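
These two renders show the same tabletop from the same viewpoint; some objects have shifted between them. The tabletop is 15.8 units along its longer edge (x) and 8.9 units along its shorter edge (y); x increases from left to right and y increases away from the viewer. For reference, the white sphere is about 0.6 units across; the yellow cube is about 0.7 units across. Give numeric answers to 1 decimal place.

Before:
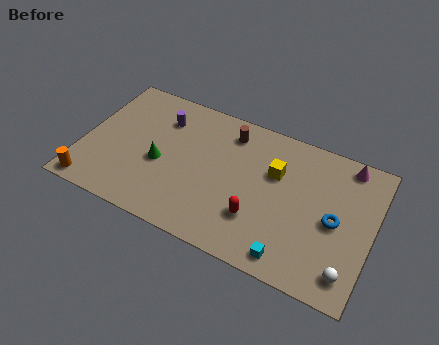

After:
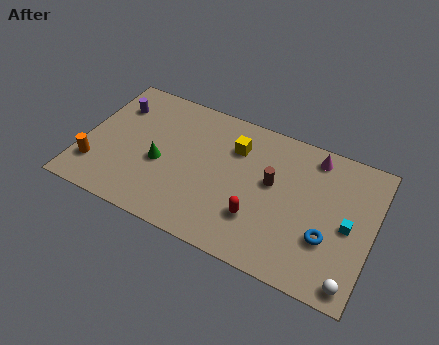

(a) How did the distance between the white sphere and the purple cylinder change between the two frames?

+2.7

The distance was about 12.0 in the first image and 14.7 in the second, so they moved 2.7 units further apart.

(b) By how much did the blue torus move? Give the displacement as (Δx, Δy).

(-0.3, -1.2)

The blue torus was at about (13.8, 4.2) and moved to about (13.5, 3.0).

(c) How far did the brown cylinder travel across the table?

3.4

From (7.7, 7.3) to (10.3, 5.1), the brown cylinder covered √(2.6² + 2.2²) ≈ 3.4 units.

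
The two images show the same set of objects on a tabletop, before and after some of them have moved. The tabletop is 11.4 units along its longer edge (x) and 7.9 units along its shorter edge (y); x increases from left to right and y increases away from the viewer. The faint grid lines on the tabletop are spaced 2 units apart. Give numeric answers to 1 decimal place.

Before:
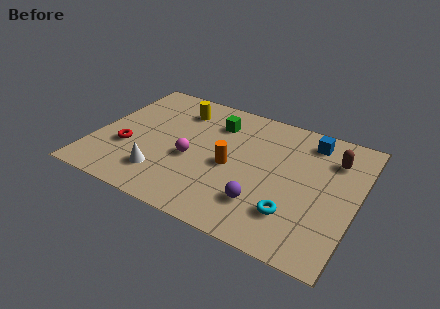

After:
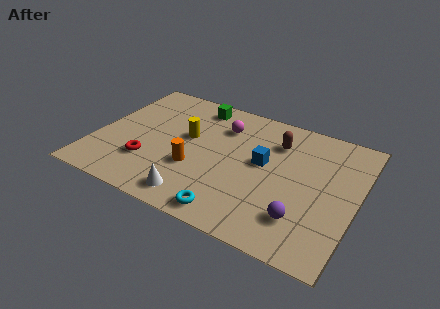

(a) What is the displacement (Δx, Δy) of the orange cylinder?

(-1.5, -0.8)

The orange cylinder was at about (6.0, 3.6) and moved to about (4.5, 2.8).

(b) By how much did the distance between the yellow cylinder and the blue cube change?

-2.4

Before: roughly 5.8 units apart; after: 3.4. That's 2.4 units closer together.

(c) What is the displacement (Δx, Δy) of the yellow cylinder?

(0.6, -1.6)

The yellow cylinder started near (3.3, 6.2) and ended near (3.9, 4.6).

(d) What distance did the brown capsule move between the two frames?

2.5

From (10.2, 5.9) to (7.7, 5.9), the brown capsule covered √(2.5² + 0.0²) ≈ 2.5 units.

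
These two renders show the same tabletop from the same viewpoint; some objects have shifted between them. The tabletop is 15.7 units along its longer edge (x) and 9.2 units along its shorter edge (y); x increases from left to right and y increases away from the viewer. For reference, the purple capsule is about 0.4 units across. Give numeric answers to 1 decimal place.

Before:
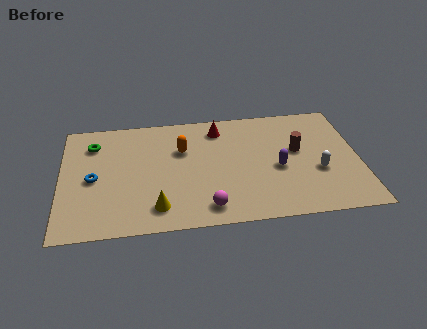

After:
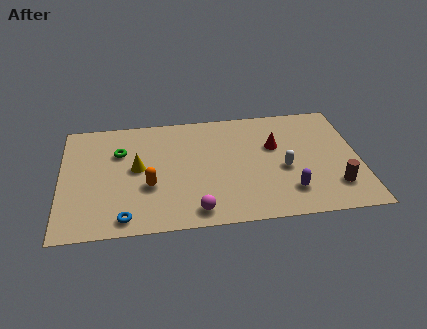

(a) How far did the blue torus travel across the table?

3.6

The blue torus moved from about (1.7, 4.3) to (3.3, 1.1), a distance of √(1.6² + 3.2²) ≈ 3.6.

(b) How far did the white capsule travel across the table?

1.8

The white capsule was near (13.5, 3.5) before and (11.7, 3.9) after, so it travelled √(1.8² + 0.4²) ≈ 1.8 units.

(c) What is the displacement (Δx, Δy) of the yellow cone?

(-1.0, 3.2)

The yellow cone was at about (5.0, 1.7) and moved to about (4.0, 4.9).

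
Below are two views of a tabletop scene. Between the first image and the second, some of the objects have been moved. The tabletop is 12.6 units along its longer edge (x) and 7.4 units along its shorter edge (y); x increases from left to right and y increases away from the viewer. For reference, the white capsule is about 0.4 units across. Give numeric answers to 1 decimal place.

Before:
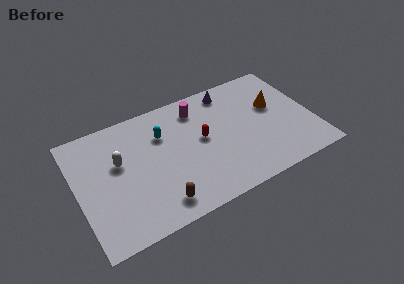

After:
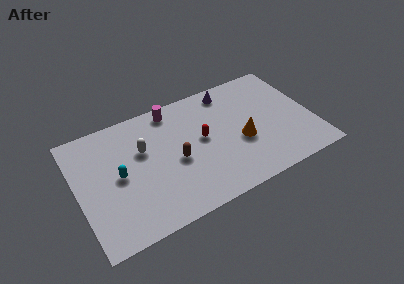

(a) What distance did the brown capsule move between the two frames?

2.4

From (4.0, 1.2) to (5.2, 3.3), the brown capsule covered √(1.2² + 2.1²) ≈ 2.4 units.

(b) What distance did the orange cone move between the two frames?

2.5

The orange cone moved from about (10.7, 4.5) to (8.7, 3.0), a distance of √(2.0² + 1.5²) ≈ 2.5.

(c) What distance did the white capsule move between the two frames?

1.3

The white capsule moved from about (2.3, 4.5) to (3.6, 4.7), a distance of √(1.3² + 0.2²) ≈ 1.3.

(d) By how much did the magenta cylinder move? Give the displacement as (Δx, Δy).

(-1.3, 0.5)

From the two frames, the magenta cylinder sits at roughly (6.7, 6.0) before and (5.4, 6.5) after.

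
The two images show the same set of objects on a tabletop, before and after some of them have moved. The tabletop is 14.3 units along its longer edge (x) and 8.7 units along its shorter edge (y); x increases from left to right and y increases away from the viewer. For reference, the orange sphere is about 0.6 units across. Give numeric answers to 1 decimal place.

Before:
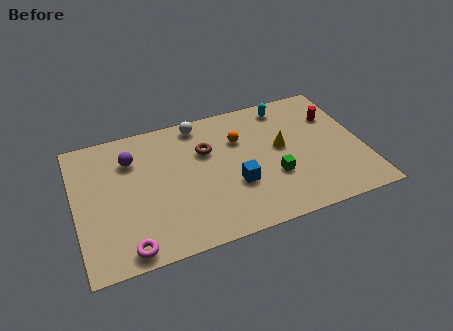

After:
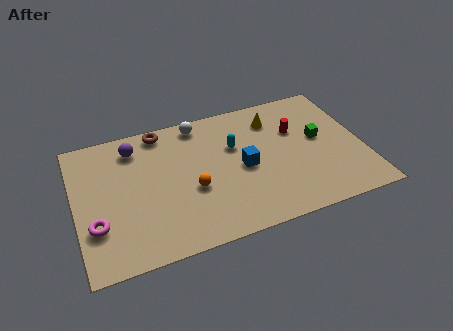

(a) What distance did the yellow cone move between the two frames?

2.0

From (10.3, 4.8) to (10.1, 6.8), the yellow cone covered √(0.2² + 2.0²) ≈ 2.0 units.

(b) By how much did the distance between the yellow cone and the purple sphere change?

-0.6

The distance was about 7.6 in the first image and 7.0 in the second, so they moved 0.6 units closer together.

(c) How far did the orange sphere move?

3.6

The orange sphere moved from about (8.3, 6.0) to (5.7, 3.5), a distance of √(2.6² + 2.5²) ≈ 3.6.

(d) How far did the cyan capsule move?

3.4

The cyan capsule moved from about (10.8, 7.5) to (8.0, 5.6), a distance of √(2.8² + 1.9²) ≈ 3.4.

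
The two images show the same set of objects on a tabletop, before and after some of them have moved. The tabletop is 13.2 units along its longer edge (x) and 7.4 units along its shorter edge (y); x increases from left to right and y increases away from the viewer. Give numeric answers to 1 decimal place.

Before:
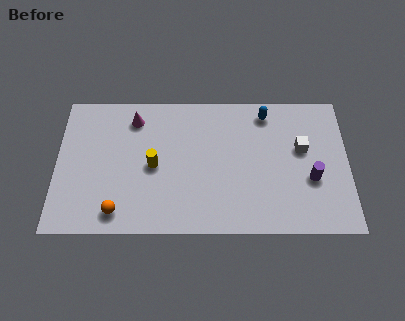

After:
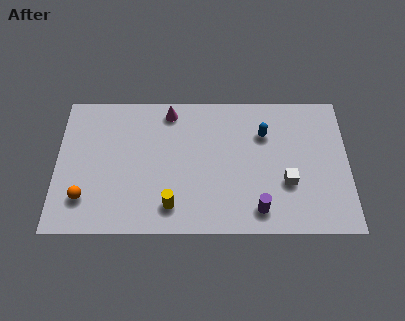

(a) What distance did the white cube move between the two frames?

1.9

The white cube moved from about (11.1, 4.4) to (10.4, 2.6), a distance of √(0.7² + 1.8²) ≈ 1.9.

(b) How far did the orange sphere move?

1.7

The orange sphere was near (2.8, 1.1) before and (1.3, 1.8) after, so it travelled √(1.5² + 0.7²) ≈ 1.7 units.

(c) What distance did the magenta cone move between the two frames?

1.6

From (3.5, 6.0) to (5.1, 6.4), the magenta cone covered √(1.6² + 0.4²) ≈ 1.6 units.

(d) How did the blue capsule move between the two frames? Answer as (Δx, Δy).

(-0.1, -1.1)

The blue capsule was at about (9.5, 6.3) and moved to about (9.4, 5.2).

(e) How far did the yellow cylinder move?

2.2

From (4.4, 3.5) to (5.2, 1.4), the yellow cylinder covered √(0.8² + 2.1²) ≈ 2.2 units.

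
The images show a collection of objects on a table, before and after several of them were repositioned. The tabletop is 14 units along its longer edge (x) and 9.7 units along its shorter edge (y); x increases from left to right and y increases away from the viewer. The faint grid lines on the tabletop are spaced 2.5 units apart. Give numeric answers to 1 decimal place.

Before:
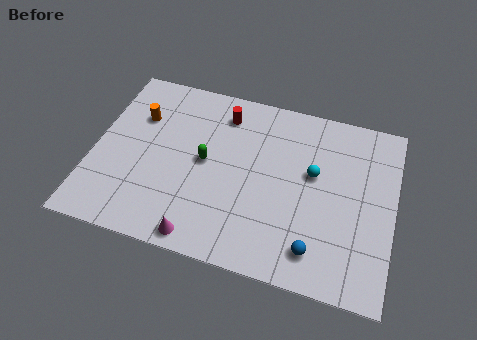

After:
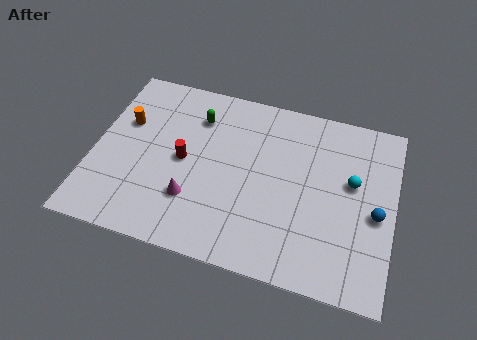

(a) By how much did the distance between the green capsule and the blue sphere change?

+2.8

The distance was about 6.3 in the first image and 9.1 in the second, so they moved 2.8 units further apart.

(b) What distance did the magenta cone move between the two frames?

2.0

The magenta cone was near (5.4, 0.9) before and (4.8, 2.8) after, so it travelled √(0.6² + 1.9²) ≈ 2.0 units.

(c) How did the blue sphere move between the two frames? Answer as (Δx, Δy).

(2.6, 2.6)

The blue sphere started near (10.6, 1.7) and ended near (13.2, 4.3).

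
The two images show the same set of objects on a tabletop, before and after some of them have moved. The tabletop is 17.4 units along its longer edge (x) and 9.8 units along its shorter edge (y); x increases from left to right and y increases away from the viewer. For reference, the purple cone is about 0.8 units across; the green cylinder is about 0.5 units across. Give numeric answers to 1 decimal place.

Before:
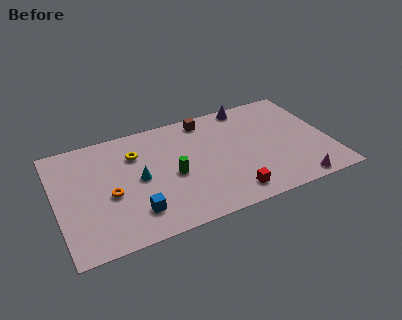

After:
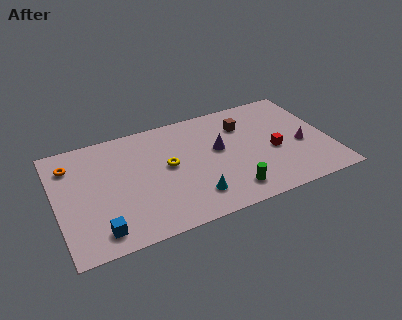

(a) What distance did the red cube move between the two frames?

4.1

The red cube was near (10.7, 1.5) before and (13.8, 4.2) after, so it travelled √(3.1² + 2.7²) ≈ 4.1 units.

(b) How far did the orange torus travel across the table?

4.0

The orange torus moved from about (3.3, 4.2) to (1.1, 7.6), a distance of √(2.2² + 3.4²) ≈ 4.0.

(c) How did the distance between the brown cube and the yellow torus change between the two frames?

+0.5

Before: roughly 4.9 units apart; after: 5.4. That's 0.5 units further apart.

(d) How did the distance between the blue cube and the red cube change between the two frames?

+5.7

The distance was about 6.0 in the first image and 11.7 in the second, so they moved 5.7 units further apart.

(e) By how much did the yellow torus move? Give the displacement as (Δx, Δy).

(1.9, -1.8)

The yellow torus started near (5.2, 7.1) and ended near (7.1, 5.3).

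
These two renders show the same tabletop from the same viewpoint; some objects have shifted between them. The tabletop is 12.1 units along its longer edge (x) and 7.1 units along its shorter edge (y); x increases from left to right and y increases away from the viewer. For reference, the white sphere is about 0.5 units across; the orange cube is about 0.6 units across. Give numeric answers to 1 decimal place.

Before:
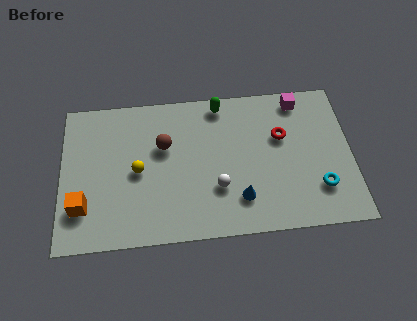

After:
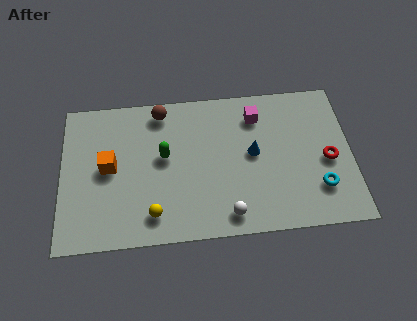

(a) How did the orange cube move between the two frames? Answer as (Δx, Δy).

(1.1, 1.8)

The orange cube started near (0.9, 1.9) and ended near (2.0, 3.7).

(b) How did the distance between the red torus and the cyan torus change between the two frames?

-1.6

The distance was about 3.0 in the first image and 1.4 in the second, so they moved 1.6 units closer together.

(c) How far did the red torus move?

2.3

From (9.2, 4.5) to (11.1, 3.2), the red torus covered √(1.9² + 1.3²) ≈ 2.3 units.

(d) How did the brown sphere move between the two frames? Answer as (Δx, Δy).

(-0.1, 1.7)

The brown sphere started near (4.3, 4.5) and ended near (4.2, 6.2).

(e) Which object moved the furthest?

the green capsule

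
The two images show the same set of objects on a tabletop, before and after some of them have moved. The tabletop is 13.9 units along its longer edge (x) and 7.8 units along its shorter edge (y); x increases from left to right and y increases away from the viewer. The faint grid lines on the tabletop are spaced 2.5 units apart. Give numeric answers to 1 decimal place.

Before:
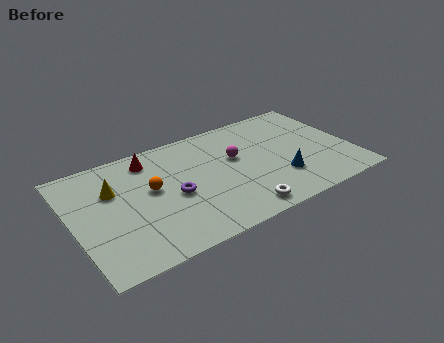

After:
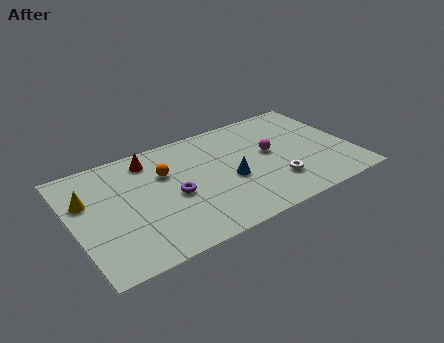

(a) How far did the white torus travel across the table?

2.3

The white torus was near (7.8, 1.0) before and (9.8, 2.1) after, so it travelled √(2.0² + 1.1²) ≈ 2.3 units.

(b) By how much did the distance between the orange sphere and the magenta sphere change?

+1.0

The distance was about 4.3 in the first image and 5.3 in the second, so they moved 1.0 units further apart.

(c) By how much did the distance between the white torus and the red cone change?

+0.6

They were about 6.6 units apart before and 7.2 after — 0.6 units further apart.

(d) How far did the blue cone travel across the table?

2.6

From (10.1, 2.3) to (7.7, 3.3), the blue cone covered √(2.4² + 1.0²) ≈ 2.6 units.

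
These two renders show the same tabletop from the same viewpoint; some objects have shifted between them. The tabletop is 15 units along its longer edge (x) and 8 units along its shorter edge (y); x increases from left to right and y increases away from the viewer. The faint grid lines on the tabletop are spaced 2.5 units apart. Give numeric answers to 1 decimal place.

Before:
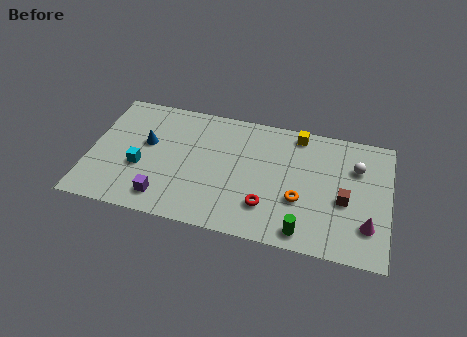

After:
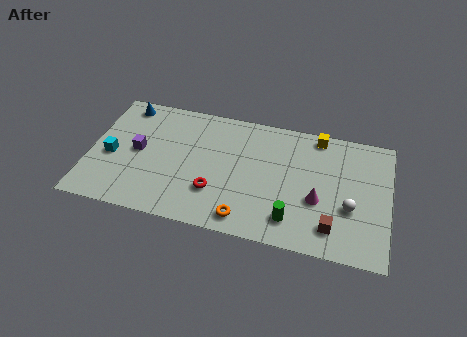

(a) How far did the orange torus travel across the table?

3.2

The orange torus was near (10.6, 2.9) before and (8.0, 1.1) after, so it travelled √(2.6² + 1.8²) ≈ 3.2 units.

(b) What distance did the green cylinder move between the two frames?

0.8

From (10.9, 1.0) to (10.3, 1.6), the green cylinder covered √(0.6² + 0.6²) ≈ 0.8 units.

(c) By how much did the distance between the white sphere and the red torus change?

+1.2

They were about 5.5 units apart before and 6.7 after — 1.2 units further apart.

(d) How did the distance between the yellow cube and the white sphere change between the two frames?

+1.2

Before: roughly 3.4 units apart; after: 4.6. That's 1.2 units further apart.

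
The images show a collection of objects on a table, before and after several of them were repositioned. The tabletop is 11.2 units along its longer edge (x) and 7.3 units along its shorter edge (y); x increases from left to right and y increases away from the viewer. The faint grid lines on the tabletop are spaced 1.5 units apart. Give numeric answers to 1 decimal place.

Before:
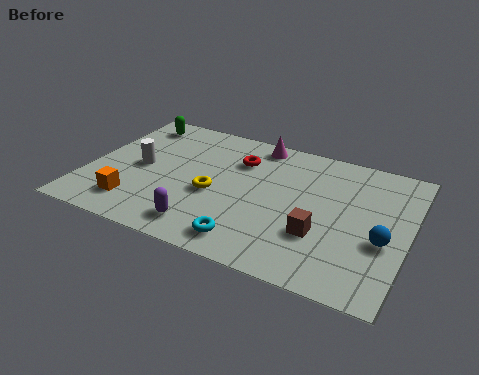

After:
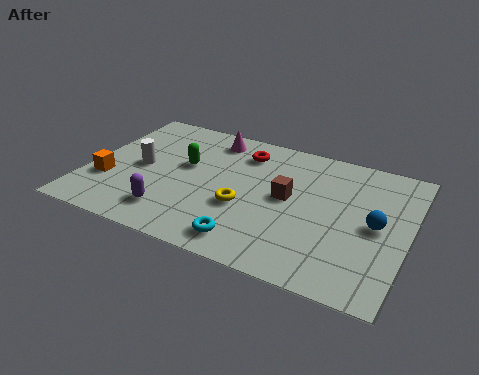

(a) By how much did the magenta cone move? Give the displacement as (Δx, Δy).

(-1.6, -0.3)

The magenta cone was at about (5.6, 6.5) and moved to about (4.0, 6.2).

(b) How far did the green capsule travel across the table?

2.8

From (1.2, 6.2) to (3.3, 4.3), the green capsule covered √(2.1² + 1.9²) ≈ 2.8 units.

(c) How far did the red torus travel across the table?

0.5

The red torus was near (5.1, 5.3) before and (5.2, 5.8) after, so it travelled √(0.1² + 0.5²) ≈ 0.5 units.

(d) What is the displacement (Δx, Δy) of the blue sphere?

(-0.3, 0.7)

The blue sphere started near (10.4, 2.9) and ended near (10.1, 3.6).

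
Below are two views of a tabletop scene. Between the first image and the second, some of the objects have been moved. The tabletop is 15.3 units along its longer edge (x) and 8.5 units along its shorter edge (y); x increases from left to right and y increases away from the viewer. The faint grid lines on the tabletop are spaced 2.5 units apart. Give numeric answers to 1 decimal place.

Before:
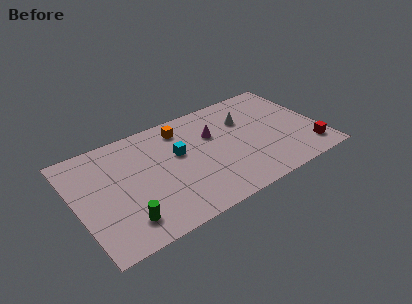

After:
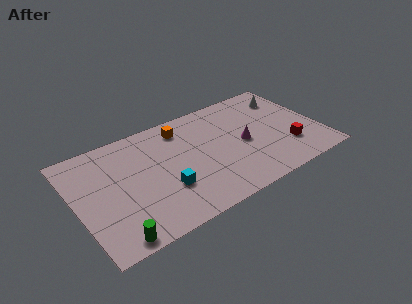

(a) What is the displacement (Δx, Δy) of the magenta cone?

(1.7, -1.6)

The magenta cone was at about (8.8, 5.6) and moved to about (10.5, 4.0).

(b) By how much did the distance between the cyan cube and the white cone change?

+4.8

The distance was about 4.5 in the first image and 9.3 in the second, so they moved 4.8 units further apart.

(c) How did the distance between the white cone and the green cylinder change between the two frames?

+4.0

They were about 9.3 units apart before and 13.3 after — 4.0 units further apart.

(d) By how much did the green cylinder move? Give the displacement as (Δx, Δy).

(-0.8, -0.9)

The green cylinder was at about (2.6, 1.7) and moved to about (1.8, 0.8).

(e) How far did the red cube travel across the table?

1.4

The red cube moved from about (14.3, 1.6) to (13.1, 2.4), a distance of √(1.2² + 0.8²) ≈ 1.4.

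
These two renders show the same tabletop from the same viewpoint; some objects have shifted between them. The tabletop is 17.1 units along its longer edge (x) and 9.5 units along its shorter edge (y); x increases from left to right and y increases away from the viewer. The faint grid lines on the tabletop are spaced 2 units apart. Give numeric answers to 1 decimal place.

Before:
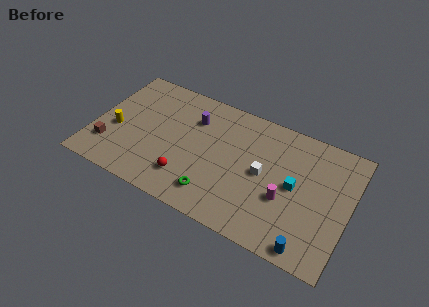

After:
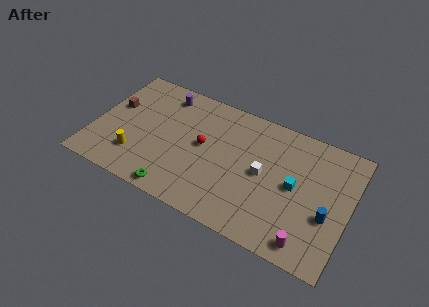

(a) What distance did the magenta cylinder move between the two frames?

3.0

The magenta cylinder moved from about (13.0, 3.6) to (14.8, 1.2), a distance of √(1.8² + 2.4²) ≈ 3.0.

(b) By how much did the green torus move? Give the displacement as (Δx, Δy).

(-2.4, -0.9)

The green torus started near (8.5, 1.8) and ended near (6.1, 0.9).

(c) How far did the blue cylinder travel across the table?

2.8

The blue cylinder was near (14.9, 0.9) before and (15.8, 3.6) after, so it travelled √(0.9² + 2.7²) ≈ 2.8 units.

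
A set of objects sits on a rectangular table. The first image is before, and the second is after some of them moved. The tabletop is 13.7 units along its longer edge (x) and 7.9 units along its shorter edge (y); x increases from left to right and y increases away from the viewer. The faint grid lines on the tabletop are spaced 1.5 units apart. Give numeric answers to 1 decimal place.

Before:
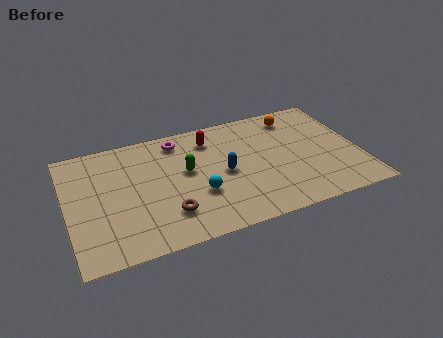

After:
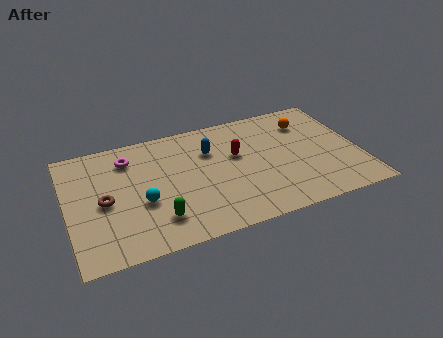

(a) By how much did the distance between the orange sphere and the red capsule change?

-0.4

The distance was about 4.1 in the first image and 3.7 in the second, so they moved 0.4 units closer together.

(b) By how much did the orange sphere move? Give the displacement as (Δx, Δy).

(0.5, -0.6)

The orange sphere started near (11.0, 6.6) and ended near (11.5, 6.0).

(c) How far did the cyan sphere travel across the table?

2.6

The cyan sphere moved from about (6.0, 2.8) to (3.4, 3.1), a distance of √(2.6² + 0.3²) ≈ 2.6.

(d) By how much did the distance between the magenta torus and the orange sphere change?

+2.9

They were about 5.6 units apart before and 8.5 after — 2.9 units further apart.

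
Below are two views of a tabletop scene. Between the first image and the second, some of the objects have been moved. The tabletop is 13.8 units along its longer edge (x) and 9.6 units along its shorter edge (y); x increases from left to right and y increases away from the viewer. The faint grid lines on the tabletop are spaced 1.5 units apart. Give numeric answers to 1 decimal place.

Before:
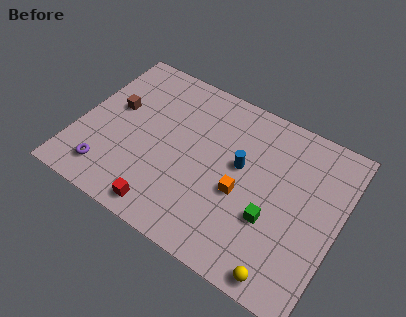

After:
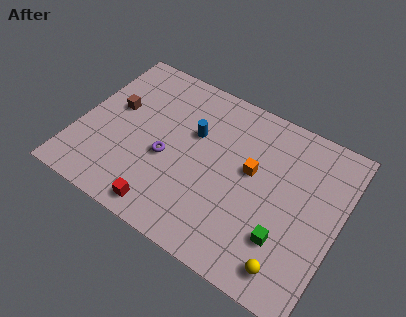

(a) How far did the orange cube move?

1.5

The orange cube moved from about (8.8, 4.0) to (9.1, 5.5), a distance of √(0.3² + 1.5²) ≈ 1.5.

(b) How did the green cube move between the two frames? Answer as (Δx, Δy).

(0.8, -0.7)

From the two frames, the green cube sits at roughly (10.5, 3.4) before and (11.3, 2.7) after.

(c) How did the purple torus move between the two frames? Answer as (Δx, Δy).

(2.8, 2.3)

The purple torus started near (2.0, 1.7) and ended near (4.8, 4.0).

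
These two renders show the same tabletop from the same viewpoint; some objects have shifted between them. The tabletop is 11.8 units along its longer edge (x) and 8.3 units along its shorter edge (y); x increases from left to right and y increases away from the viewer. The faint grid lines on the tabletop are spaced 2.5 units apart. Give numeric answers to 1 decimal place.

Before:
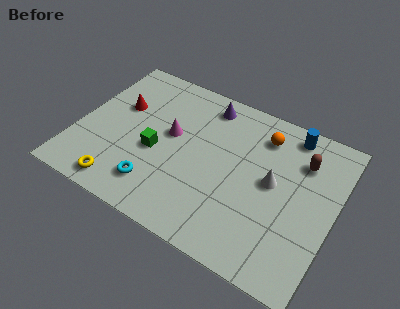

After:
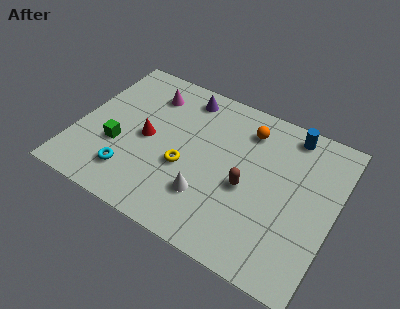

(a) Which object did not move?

the blue cylinder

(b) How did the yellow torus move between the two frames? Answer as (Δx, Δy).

(2.6, 2.3)

The yellow torus was at about (2.5, 1.0) and moved to about (5.1, 3.3).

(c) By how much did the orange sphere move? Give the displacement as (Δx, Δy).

(-0.7, 0.0)

From the two frames, the orange sphere sits at roughly (8.2, 6.6) before and (7.5, 6.6) after.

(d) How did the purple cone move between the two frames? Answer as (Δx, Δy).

(-1.0, 0.0)

The purple cone started near (5.5, 7.1) and ended near (4.5, 7.1).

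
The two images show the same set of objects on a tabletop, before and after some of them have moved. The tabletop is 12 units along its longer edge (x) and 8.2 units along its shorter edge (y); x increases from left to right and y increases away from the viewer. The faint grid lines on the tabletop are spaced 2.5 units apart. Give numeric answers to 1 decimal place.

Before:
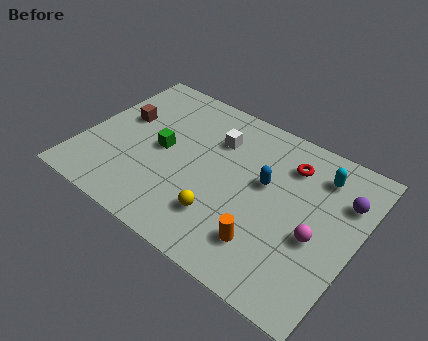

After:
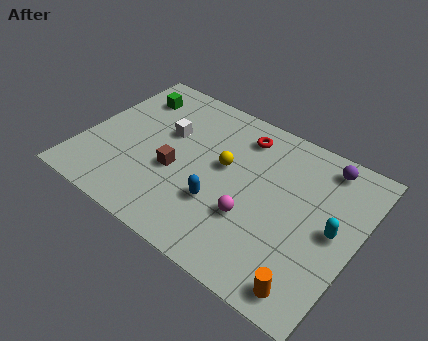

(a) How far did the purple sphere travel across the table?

1.7

From (11.2, 5.8) to (10.1, 7.1), the purple sphere covered √(1.1² + 1.3²) ≈ 1.7 units.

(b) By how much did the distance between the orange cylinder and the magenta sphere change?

+1.0

They were about 2.4 units apart before and 3.4 after — 1.0 units further apart.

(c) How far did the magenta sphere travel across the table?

2.8

From (10.4, 3.4) to (7.7, 2.8), the magenta sphere covered √(2.7² + 0.6²) ≈ 2.8 units.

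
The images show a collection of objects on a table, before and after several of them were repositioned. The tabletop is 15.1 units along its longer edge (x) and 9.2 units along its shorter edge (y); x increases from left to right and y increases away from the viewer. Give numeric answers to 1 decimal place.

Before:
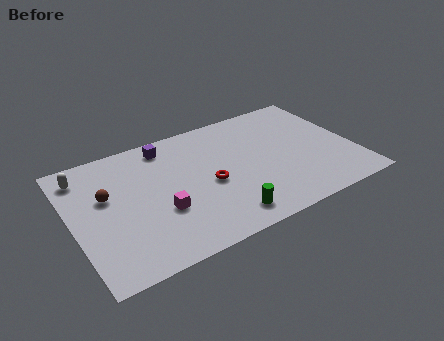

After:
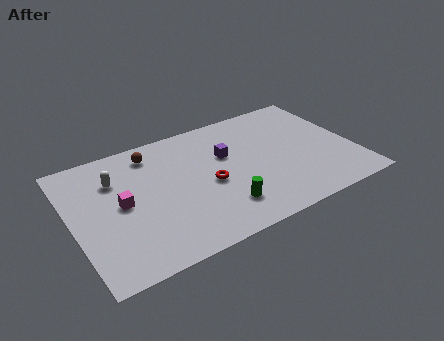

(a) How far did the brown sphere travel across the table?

3.4

The brown sphere was near (1.9, 5.6) before and (4.6, 7.7) after, so it travelled √(2.7² + 2.1²) ≈ 3.4 units.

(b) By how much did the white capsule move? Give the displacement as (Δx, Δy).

(1.6, -1.0)

The white capsule started near (0.9, 7.6) and ended near (2.5, 6.6).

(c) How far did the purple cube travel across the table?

3.7

The purple cube was near (5.4, 7.9) before and (8.4, 5.8) after, so it travelled √(3.0² + 2.1²) ≈ 3.7 units.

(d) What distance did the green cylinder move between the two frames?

0.7

The green cylinder was near (7.6, 1.4) before and (7.6, 2.1) after, so it travelled √(0.0² + 0.7²) ≈ 0.7 units.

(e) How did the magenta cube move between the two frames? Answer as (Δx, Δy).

(-1.9, 1.4)

From the two frames, the magenta cube sits at roughly (4.5, 3.3) before and (2.6, 4.7) after.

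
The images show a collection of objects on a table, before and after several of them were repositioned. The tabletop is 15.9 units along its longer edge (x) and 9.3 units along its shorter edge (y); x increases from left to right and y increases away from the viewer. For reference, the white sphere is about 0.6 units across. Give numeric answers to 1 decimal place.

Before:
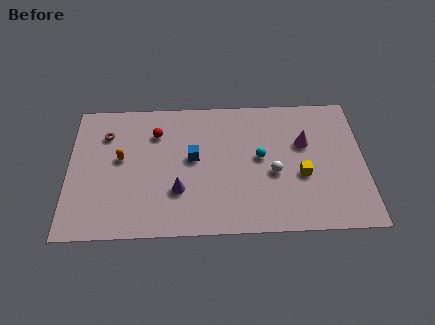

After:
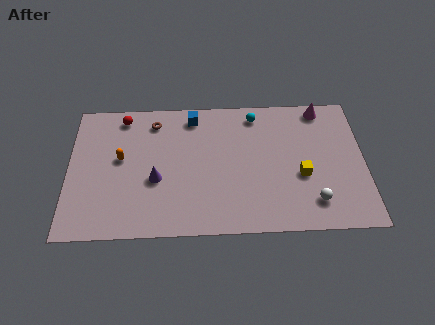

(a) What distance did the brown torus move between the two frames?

2.7

From (2.0, 6.9) to (4.6, 7.7), the brown torus covered √(2.6² + 0.8²) ≈ 2.7 units.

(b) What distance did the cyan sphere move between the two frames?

3.0

From (10.3, 5.0) to (10.1, 8.0), the cyan sphere covered √(0.2² + 3.0²) ≈ 3.0 units.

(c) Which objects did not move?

the yellow cube and the orange capsule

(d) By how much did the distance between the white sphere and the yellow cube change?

+0.4

Before: roughly 1.5 units apart; after: 1.9. That's 0.4 units further apart.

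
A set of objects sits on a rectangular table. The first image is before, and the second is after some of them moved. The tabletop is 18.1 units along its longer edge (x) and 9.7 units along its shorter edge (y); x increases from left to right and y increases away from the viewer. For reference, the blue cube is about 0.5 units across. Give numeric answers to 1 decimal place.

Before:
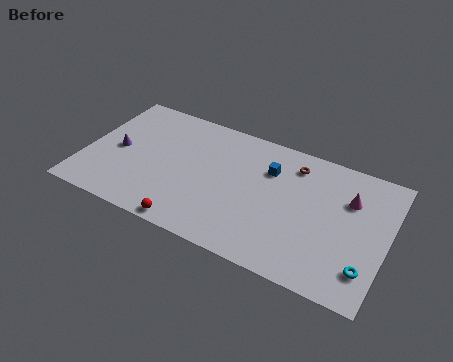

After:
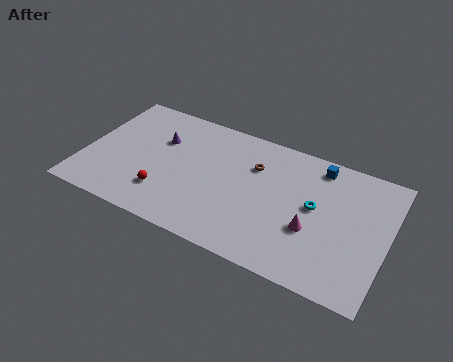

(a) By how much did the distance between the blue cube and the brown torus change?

+2.3

Before: roughly 1.7 units apart; after: 4.0. That's 2.3 units further apart.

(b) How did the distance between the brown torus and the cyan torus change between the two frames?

-3.4

They were about 7.5 units apart before and 4.1 after — 3.4 units closer together.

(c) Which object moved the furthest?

the cyan torus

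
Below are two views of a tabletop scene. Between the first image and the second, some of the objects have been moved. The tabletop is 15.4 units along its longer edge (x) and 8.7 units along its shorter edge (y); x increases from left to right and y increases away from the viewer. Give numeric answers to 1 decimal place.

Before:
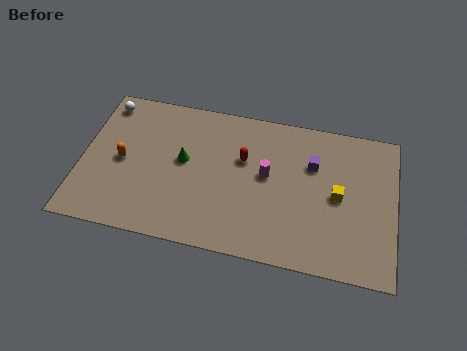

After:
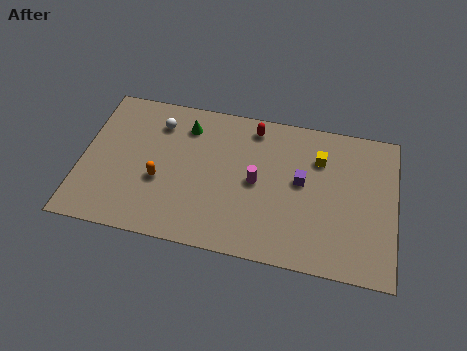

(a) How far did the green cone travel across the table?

2.1

The green cone was near (5.0, 4.8) before and (5.0, 6.9) after, so it travelled √(0.0² + 2.1²) ≈ 2.1 units.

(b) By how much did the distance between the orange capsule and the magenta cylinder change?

-2.3

They were about 7.1 units apart before and 4.8 after — 2.3 units closer together.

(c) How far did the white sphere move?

2.8

The white sphere was near (0.9, 7.5) before and (3.6, 6.8) after, so it travelled √(2.7² + 0.7²) ≈ 2.8 units.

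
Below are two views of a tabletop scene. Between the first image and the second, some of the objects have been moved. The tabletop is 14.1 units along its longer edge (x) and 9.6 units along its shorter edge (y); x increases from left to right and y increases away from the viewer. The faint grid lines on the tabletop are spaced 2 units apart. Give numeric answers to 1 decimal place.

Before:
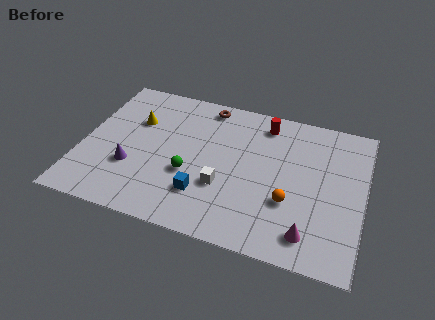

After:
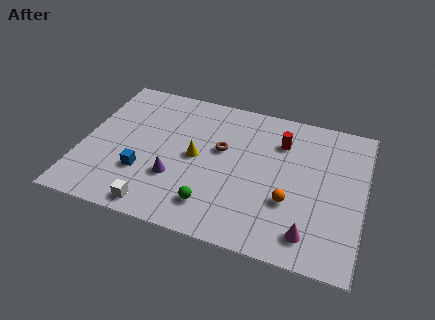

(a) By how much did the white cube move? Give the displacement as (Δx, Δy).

(-3.1, -2.3)

From the two frames, the white cube sits at roughly (7.2, 3.3) before and (4.1, 1.0) after.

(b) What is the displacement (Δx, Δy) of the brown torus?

(1.0, -2.8)

The brown torus started near (5.9, 8.5) and ended near (6.9, 5.7).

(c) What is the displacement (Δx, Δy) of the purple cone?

(2.2, -0.1)

From the two frames, the purple cone sits at roughly (2.6, 3.2) before and (4.8, 3.1) after.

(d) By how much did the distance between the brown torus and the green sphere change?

-1.1

They were about 4.9 units apart before and 3.8 after — 1.1 units closer together.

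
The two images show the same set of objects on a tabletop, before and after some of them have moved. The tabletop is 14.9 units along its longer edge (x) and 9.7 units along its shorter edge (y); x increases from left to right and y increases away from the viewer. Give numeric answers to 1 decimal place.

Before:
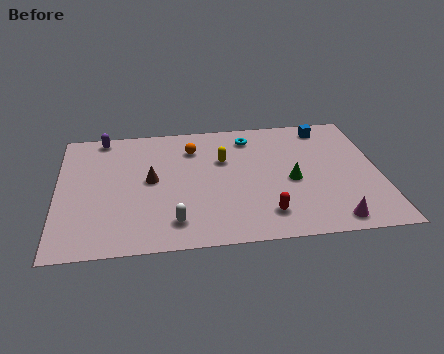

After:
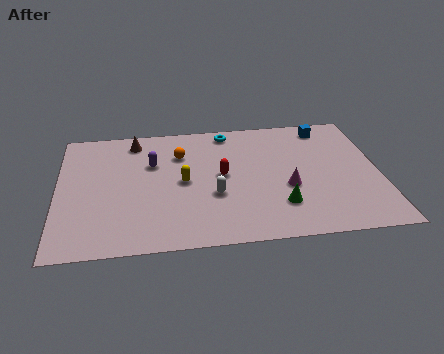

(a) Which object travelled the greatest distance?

the red capsule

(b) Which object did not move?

the blue cube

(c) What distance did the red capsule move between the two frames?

3.7

The red capsule was near (9.5, 1.9) before and (7.6, 5.1) after, so it travelled √(1.9² + 3.2²) ≈ 3.7 units.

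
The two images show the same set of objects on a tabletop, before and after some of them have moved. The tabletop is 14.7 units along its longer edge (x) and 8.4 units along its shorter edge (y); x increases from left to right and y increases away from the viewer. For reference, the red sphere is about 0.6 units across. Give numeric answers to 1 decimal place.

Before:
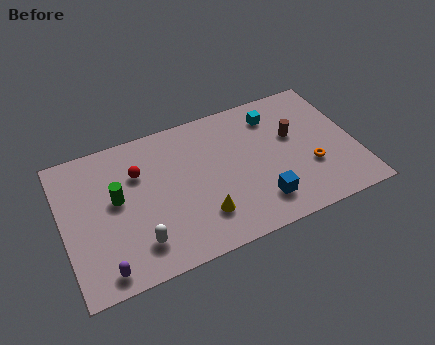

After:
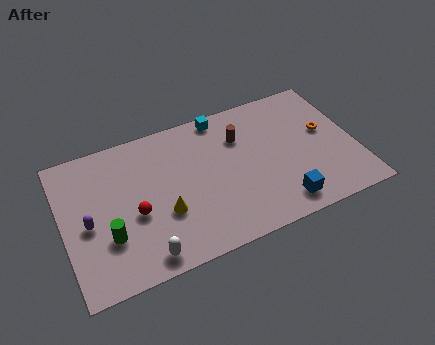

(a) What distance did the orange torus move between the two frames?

2.1

The orange torus was near (12.3, 2.9) before and (13.3, 4.8) after, so it travelled √(1.0² + 1.9²) ≈ 2.1 units.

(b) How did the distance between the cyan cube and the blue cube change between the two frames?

+1.6

The distance was about 5.1 in the first image and 6.7 in the second, so they moved 1.6 units further apart.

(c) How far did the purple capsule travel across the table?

2.8

From (1.7, 1.0) to (1.2, 3.8), the purple capsule covered √(0.5² + 2.8²) ≈ 2.8 units.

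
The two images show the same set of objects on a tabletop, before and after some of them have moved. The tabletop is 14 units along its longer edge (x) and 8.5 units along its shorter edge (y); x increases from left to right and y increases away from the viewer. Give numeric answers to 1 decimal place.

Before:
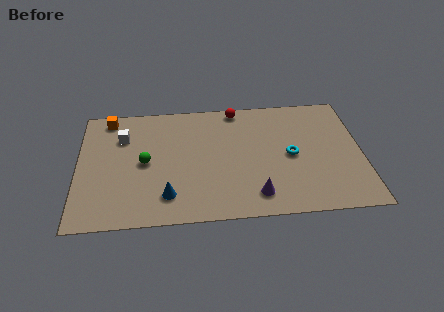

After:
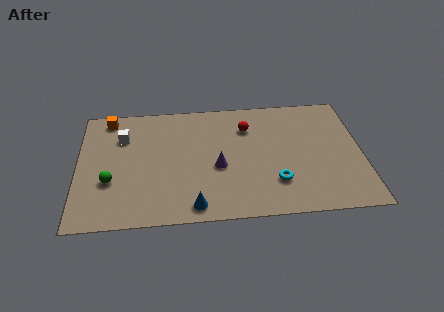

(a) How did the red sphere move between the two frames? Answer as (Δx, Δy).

(0.5, -1.4)

The red sphere started near (7.9, 7.7) and ended near (8.4, 6.3).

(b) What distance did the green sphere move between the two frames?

2.1

From (3.3, 4.2) to (1.6, 3.0), the green sphere covered √(1.7² + 1.2²) ≈ 2.1 units.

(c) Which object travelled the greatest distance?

the purple cone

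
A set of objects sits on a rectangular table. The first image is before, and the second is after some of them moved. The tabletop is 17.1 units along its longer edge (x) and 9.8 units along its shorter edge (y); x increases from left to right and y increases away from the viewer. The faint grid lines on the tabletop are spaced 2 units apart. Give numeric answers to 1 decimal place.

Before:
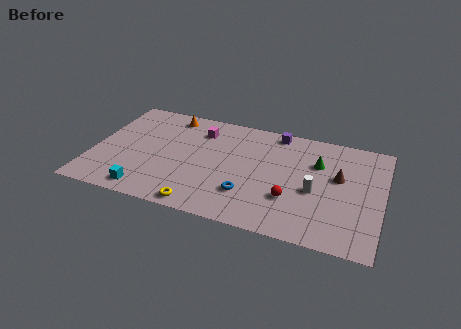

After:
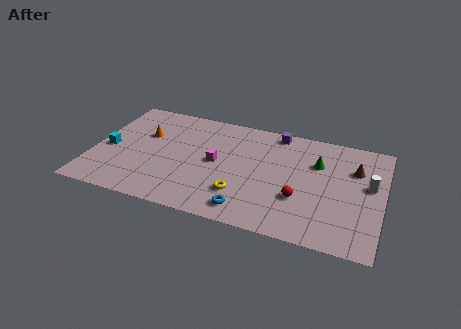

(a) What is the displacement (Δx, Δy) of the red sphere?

(0.5, 0.2)

The red sphere was at about (11.9, 3.1) and moved to about (12.4, 3.3).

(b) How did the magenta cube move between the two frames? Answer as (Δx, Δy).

(1.2, -2.6)

The magenta cube was at about (6.1, 7.6) and moved to about (7.3, 5.0).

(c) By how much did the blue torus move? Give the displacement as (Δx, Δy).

(0.1, -1.3)

From the two frames, the blue torus sits at roughly (9.4, 2.7) before and (9.5, 1.4) after.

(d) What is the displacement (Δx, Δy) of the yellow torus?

(2.2, 1.7)

From the two frames, the yellow torus sits at roughly (6.8, 0.9) before and (9.0, 2.6) after.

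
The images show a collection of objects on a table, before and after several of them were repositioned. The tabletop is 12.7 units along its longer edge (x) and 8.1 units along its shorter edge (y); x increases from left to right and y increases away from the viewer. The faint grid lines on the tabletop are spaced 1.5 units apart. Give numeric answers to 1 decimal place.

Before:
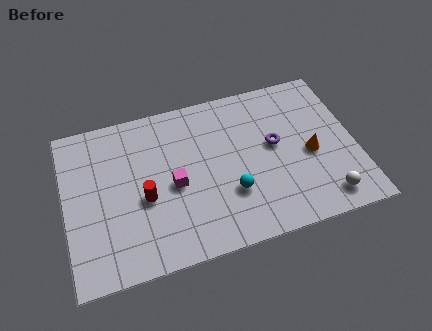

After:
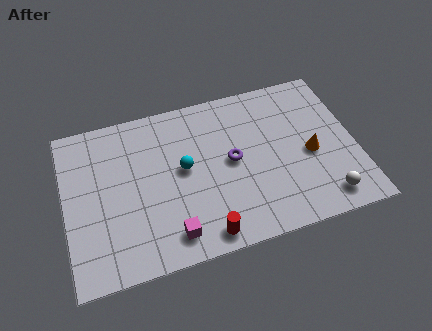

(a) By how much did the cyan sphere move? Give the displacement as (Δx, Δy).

(-1.9, 1.8)

From the two frames, the cyan sphere sits at roughly (7.1, 2.6) before and (5.2, 4.4) after.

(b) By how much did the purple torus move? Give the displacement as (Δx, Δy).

(-1.9, -0.3)

From the two frames, the purple torus sits at roughly (9.2, 4.5) before and (7.3, 4.2) after.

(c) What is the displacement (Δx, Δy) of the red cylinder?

(2.4, -2.5)

The red cylinder started near (3.4, 3.4) and ended near (5.8, 0.9).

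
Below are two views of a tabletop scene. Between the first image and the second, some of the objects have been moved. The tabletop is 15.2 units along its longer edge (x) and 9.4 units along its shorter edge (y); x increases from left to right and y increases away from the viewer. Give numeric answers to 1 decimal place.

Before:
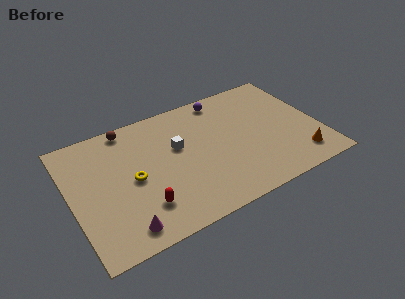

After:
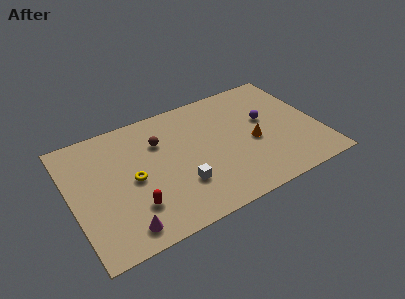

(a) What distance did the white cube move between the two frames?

2.9

The white cube was near (6.6, 5.7) before and (6.4, 2.8) after, so it travelled √(0.2² + 2.9²) ≈ 2.9 units.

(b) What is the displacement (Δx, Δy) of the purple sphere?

(2.3, -2.8)

From the two frames, the purple sphere sits at roughly (9.8, 8.3) before and (12.1, 5.5) after.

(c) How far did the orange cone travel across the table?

3.5

From (13.6, 1.7) to (11.1, 4.1), the orange cone covered √(2.5² + 2.4²) ≈ 3.5 units.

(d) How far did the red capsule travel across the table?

0.5

The red capsule moved from about (4.0, 2.3) to (3.5, 2.5), a distance of √(0.5² + 0.2²) ≈ 0.5.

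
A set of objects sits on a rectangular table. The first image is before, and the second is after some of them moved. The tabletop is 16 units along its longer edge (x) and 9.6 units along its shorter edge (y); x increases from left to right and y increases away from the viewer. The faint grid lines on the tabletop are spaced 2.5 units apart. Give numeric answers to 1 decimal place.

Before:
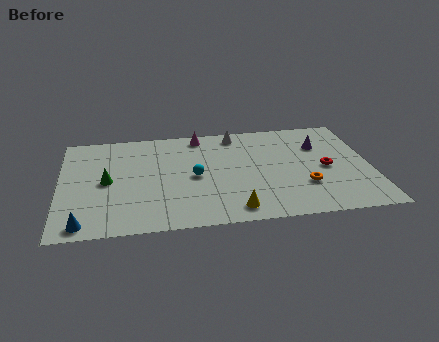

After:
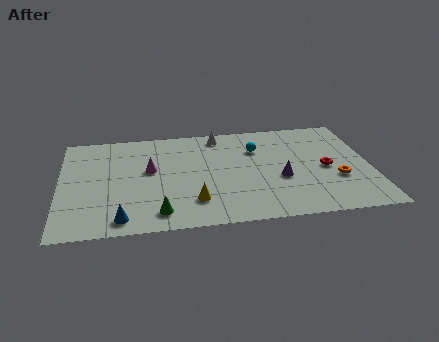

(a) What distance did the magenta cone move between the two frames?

4.0

The magenta cone was near (7.3, 8.5) before and (4.6, 5.5) after, so it travelled √(2.7² + 3.0²) ≈ 4.0 units.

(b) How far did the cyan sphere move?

4.0

The cyan sphere moved from about (6.9, 4.6) to (10.2, 6.8), a distance of √(3.3² + 2.2²) ≈ 4.0.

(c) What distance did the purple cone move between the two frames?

3.6

From (13.5, 6.7) to (11.3, 3.8), the purple cone covered √(2.2² + 2.9²) ≈ 3.6 units.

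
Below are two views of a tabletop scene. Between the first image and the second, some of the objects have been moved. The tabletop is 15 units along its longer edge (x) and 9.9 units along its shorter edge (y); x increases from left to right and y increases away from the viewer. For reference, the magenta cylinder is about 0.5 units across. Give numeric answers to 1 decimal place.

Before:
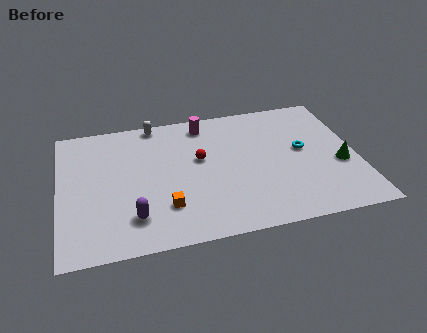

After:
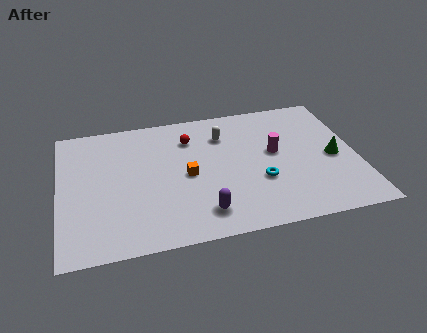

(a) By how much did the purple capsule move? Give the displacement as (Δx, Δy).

(3.4, -0.4)

The purple capsule was at about (3.6, 2.2) and moved to about (7.0, 1.8).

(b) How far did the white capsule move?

3.8

The white capsule moved from about (5.0, 9.1) to (8.4, 7.4), a distance of √(3.4² + 1.7²) ≈ 3.8.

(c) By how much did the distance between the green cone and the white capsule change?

-4.4

The distance was about 10.5 in the first image and 6.1 in the second, so they moved 4.4 units closer together.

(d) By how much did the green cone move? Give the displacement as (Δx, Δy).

(-0.3, 0.6)

The green cone was at about (14.1, 3.9) and moved to about (13.8, 4.5).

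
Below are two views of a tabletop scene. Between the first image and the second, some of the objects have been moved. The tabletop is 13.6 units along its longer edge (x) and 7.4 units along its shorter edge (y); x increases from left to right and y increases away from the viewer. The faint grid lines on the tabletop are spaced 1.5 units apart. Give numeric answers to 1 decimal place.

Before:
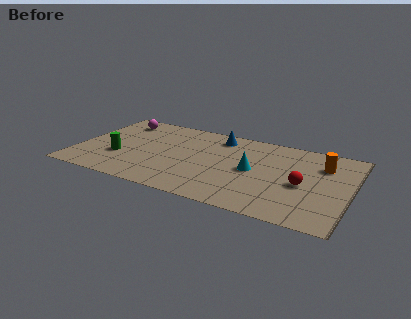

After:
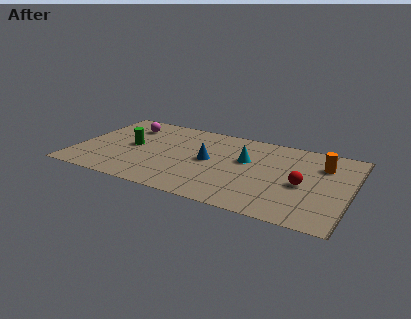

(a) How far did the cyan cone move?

0.9

From (8.8, 3.7) to (8.4, 4.5), the cyan cone covered √(0.4² + 0.8²) ≈ 0.9 units.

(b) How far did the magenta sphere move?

0.6

From (1.7, 6.1) to (2.2, 5.7), the magenta sphere covered √(0.5² + 0.4²) ≈ 0.6 units.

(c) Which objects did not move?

the red sphere and the orange cylinder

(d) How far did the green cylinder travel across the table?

1.3

The green cylinder moved from about (2.2, 2.6) to (2.7, 3.8), a distance of √(0.5² + 1.2²) ≈ 1.3.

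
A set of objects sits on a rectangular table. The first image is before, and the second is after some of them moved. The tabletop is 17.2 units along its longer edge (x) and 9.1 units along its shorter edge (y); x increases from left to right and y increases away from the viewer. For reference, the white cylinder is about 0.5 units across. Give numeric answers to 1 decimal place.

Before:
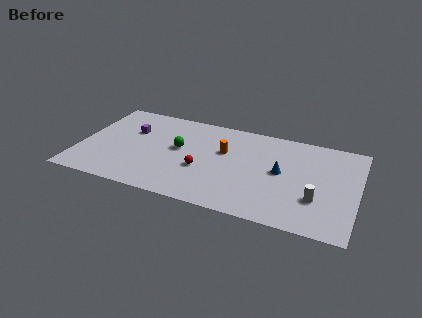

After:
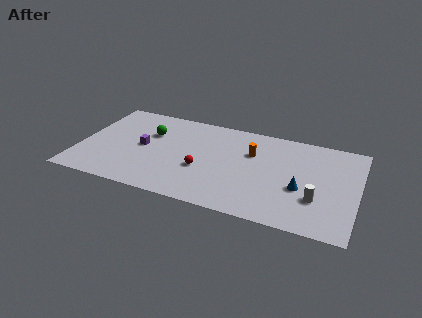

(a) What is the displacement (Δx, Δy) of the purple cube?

(0.9, -1.4)

The purple cube was at about (3.0, 6.0) and moved to about (3.9, 4.6).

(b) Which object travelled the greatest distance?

the green sphere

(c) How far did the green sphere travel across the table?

2.1

From (6.1, 5.1) to (4.2, 6.1), the green sphere covered √(1.9² + 1.0²) ≈ 2.1 units.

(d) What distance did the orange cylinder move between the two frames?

1.7

The orange cylinder was near (8.9, 5.7) before and (10.6, 6.1) after, so it travelled √(1.7² + 0.4²) ≈ 1.7 units.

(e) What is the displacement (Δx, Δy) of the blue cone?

(1.3, -1.2)

From the two frames, the blue cone sits at roughly (12.5, 4.8) before and (13.8, 3.6) after.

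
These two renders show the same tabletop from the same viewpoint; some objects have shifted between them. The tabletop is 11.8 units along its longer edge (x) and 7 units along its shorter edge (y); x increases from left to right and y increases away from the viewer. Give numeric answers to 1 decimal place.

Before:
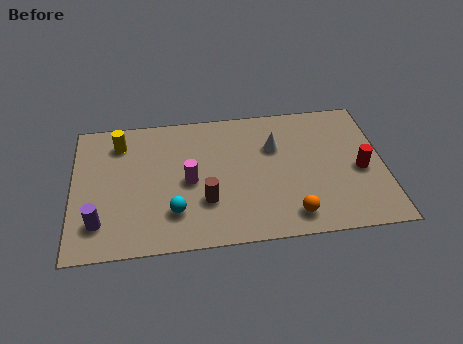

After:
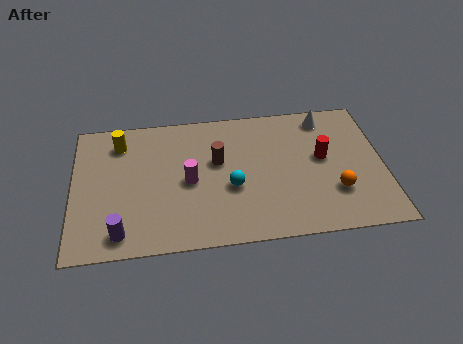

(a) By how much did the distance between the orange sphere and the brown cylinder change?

+1.5

They were about 3.4 units apart before and 4.9 after — 1.5 units further apart.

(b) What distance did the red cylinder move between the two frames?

1.6

The red cylinder was near (10.9, 3.1) before and (9.5, 3.9) after, so it travelled √(1.4² + 0.8²) ≈ 1.6 units.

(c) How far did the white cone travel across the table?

2.4

The white cone moved from about (7.7, 4.7) to (9.7, 6.0), a distance of √(2.0² + 1.3²) ≈ 2.4.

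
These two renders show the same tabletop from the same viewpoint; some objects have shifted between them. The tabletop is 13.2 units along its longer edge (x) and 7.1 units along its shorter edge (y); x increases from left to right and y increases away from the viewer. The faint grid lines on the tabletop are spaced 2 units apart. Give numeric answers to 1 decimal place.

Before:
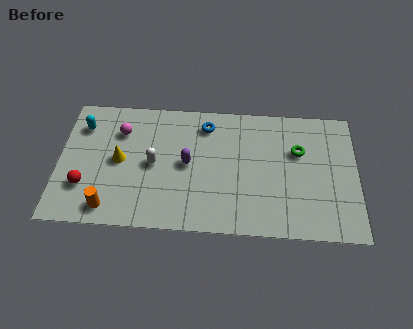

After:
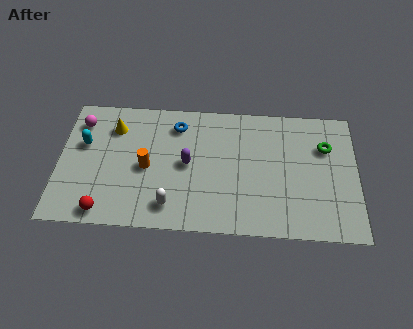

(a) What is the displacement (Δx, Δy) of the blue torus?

(-1.3, -0.1)

From the two frames, the blue torus sits at roughly (6.5, 5.8) before and (5.2, 5.7) after.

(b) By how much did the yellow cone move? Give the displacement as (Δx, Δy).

(-0.3, 1.8)

From the two frames, the yellow cone sits at roughly (2.7, 3.6) before and (2.4, 5.4) after.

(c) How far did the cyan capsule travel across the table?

1.0

From (1.0, 5.4) to (1.1, 4.4), the cyan capsule covered √(0.1² + 1.0²) ≈ 1.0 units.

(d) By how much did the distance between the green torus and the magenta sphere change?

+3.0

Before: roughly 7.9 units apart; after: 10.9. That's 3.0 units further apart.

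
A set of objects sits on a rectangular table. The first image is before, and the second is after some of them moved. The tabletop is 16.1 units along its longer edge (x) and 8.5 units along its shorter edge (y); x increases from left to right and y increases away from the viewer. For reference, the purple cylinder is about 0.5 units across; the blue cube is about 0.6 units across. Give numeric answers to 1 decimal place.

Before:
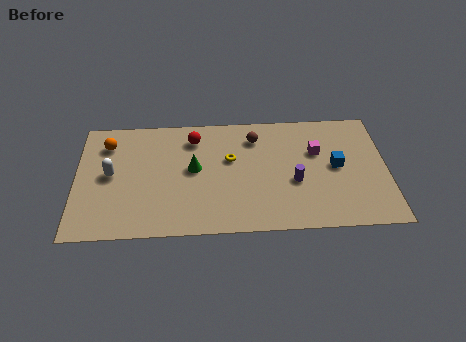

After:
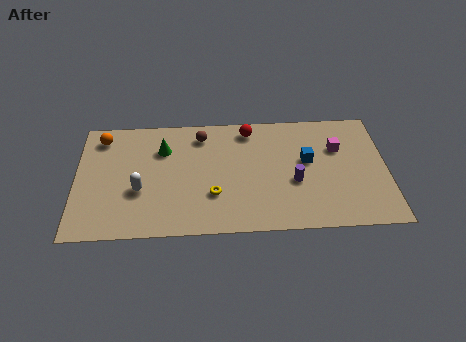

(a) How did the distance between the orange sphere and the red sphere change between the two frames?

+3.2

They were about 4.5 units apart before and 7.7 after — 3.2 units further apart.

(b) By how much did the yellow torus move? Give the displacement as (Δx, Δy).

(-0.9, -2.5)

The yellow torus was at about (8.0, 5.2) and moved to about (7.1, 2.7).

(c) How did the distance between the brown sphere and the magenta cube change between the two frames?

+3.8

They were about 3.4 units apart before and 7.2 after — 3.8 units further apart.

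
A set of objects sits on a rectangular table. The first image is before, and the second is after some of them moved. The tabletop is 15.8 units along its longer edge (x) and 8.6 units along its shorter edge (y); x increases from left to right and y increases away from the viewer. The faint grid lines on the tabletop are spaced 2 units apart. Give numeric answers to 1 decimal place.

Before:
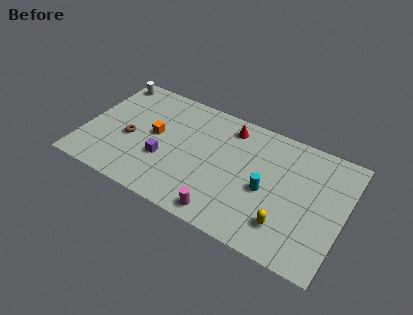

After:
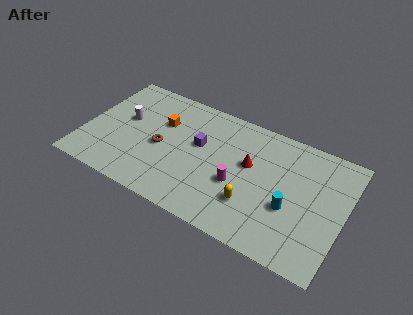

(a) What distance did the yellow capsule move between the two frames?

2.2

The yellow capsule moved from about (12.6, 2.0) to (10.5, 2.5), a distance of √(2.1² + 0.5²) ≈ 2.2.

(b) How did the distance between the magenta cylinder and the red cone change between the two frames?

-4.4

Before: roughly 6.2 units apart; after: 1.8. That's 4.4 units closer together.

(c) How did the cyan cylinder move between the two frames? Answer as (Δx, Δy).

(1.5, -0.5)

The cyan cylinder started near (11.2, 3.8) and ended near (12.7, 3.3).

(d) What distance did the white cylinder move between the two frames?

3.0

The white cylinder was near (0.9, 7.6) before and (2.3, 5.0) after, so it travelled √(1.4² + 2.6²) ≈ 3.0 units.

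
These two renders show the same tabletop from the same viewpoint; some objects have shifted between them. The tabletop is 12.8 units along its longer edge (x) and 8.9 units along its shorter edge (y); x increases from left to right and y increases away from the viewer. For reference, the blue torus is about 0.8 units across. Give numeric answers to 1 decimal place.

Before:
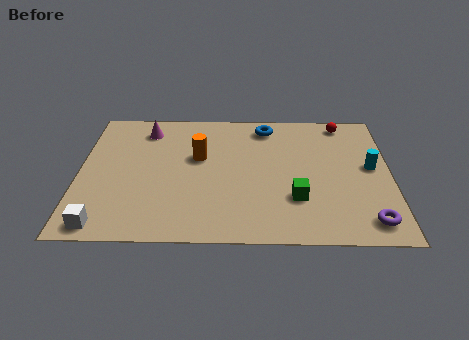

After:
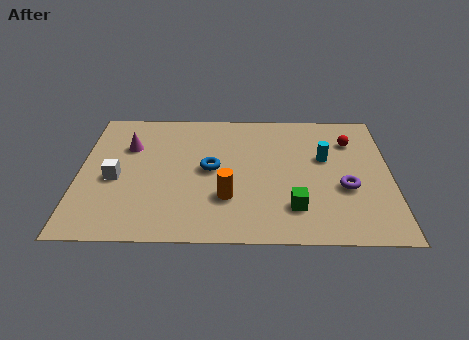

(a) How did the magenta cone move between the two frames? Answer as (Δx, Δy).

(-0.7, -1.2)

The magenta cone was at about (2.7, 7.3) and moved to about (2.0, 6.1).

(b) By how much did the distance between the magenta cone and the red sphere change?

+1.0

Before: roughly 8.2 units apart; after: 9.2. That's 1.0 units further apart.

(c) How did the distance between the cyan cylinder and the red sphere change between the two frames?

-1.7

Before: roughly 3.3 units apart; after: 1.6. That's 1.7 units closer together.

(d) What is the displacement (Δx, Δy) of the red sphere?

(0.3, -1.3)

From the two frames, the red sphere sits at roughly (10.9, 7.9) before and (11.2, 6.6) after.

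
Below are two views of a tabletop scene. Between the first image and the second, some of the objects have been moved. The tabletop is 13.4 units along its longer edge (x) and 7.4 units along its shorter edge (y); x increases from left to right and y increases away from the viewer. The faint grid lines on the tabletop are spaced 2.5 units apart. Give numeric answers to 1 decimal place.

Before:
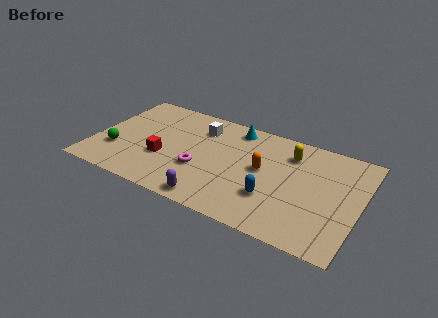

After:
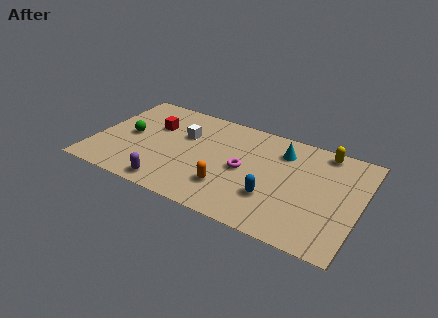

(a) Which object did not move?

the blue capsule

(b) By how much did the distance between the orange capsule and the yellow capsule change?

+4.2

The distance was about 2.1 in the first image and 6.3 in the second, so they moved 4.2 units further apart.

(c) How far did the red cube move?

2.3

The red cube moved from about (3.6, 2.7) to (2.8, 4.9), a distance of √(0.8² + 2.2²) ≈ 2.3.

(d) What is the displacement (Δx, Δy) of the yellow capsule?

(1.6, 0.9)

The yellow capsule was at about (9.7, 5.7) and moved to about (11.3, 6.6).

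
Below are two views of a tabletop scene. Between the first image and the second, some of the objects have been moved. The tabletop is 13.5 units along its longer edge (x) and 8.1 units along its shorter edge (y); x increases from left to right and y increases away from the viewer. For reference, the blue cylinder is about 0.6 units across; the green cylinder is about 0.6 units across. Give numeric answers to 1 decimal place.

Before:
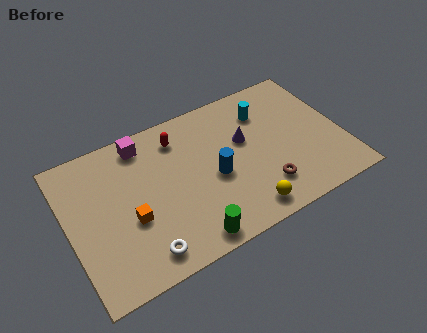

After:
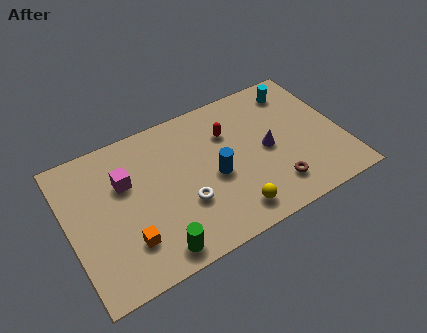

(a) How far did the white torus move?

2.8

The white torus was near (3.2, 1.2) before and (5.5, 2.8) after, so it travelled √(2.3² + 1.6²) ≈ 2.8 units.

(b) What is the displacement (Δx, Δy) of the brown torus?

(0.5, -0.2)

From the two frames, the brown torus sits at roughly (9.3, 1.9) before and (9.8, 1.7) after.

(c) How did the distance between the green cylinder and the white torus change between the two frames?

+0.3

Before: roughly 2.2 units apart; after: 2.5. That's 0.3 units further apart.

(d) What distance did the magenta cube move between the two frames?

2.0

The magenta cube moved from about (4.0, 7.0) to (2.9, 5.3), a distance of √(1.1² + 1.7²) ≈ 2.0.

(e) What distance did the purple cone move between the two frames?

1.4

The purple cone moved from about (8.8, 4.9) to (9.8, 3.9), a distance of √(1.0² + 1.0²) ≈ 1.4.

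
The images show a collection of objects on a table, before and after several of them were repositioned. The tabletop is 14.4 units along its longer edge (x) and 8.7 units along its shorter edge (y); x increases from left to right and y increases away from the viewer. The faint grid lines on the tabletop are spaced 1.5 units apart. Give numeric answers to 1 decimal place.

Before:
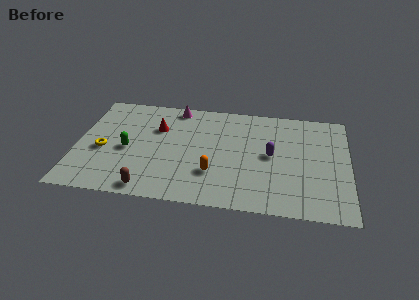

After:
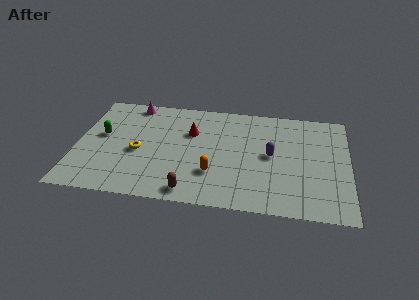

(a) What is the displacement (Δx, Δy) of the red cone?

(1.8, -0.1)

The red cone started near (4.2, 5.9) and ended near (6.0, 5.8).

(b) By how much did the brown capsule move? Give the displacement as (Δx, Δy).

(2.2, 0.1)

The brown capsule was at about (4.0, 0.9) and moved to about (6.2, 1.0).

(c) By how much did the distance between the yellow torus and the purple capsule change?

-1.9

The distance was about 8.9 in the first image and 7.0 in the second, so they moved 1.9 units closer together.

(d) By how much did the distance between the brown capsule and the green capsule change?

+3.0

The distance was about 3.3 in the first image and 6.3 in the second, so they moved 3.0 units further apart.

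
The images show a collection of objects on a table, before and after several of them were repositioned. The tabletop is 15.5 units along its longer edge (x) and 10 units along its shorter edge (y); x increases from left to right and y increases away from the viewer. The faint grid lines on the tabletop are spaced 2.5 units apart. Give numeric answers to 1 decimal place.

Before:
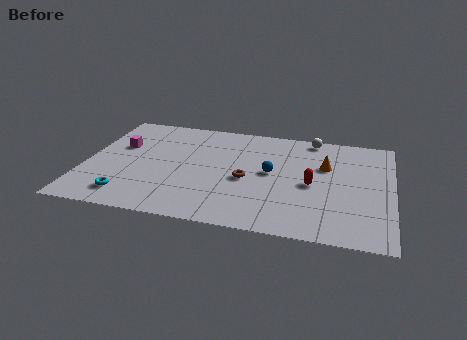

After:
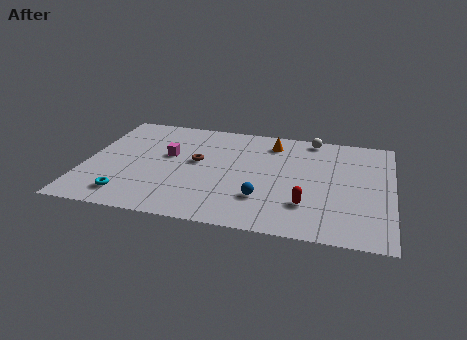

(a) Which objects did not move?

the white sphere and the cyan torus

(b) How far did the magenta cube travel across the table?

2.5

From (1.6, 6.3) to (4.1, 5.9), the magenta cube covered √(2.5² + 0.4²) ≈ 2.5 units.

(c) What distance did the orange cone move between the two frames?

3.3

The orange cone moved from about (12.1, 6.5) to (9.3, 8.2), a distance of √(2.8² + 1.7²) ≈ 3.3.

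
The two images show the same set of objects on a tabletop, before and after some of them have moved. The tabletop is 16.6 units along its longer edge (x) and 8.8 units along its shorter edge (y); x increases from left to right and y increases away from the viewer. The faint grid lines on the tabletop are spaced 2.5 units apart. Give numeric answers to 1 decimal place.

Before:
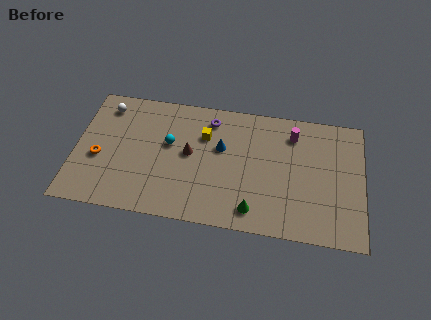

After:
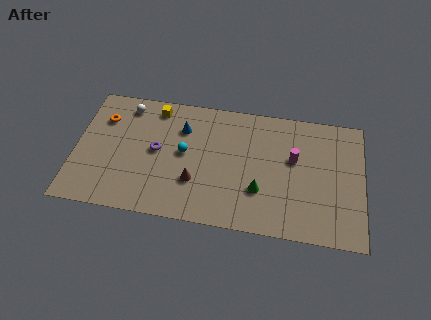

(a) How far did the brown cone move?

1.9

From (6.6, 4.7) to (7.0, 2.8), the brown cone covered √(0.4² + 1.9²) ≈ 1.9 units.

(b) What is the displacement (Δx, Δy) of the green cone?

(0.3, 1.4)

The green cone was at about (10.4, 1.4) and moved to about (10.7, 2.8).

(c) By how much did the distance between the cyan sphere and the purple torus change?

-1.5

The distance was about 3.1 in the first image and 1.6 in the second, so they moved 1.5 units closer together.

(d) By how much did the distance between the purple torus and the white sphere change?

-2.6

The distance was about 6.1 in the first image and 3.5 in the second, so they moved 2.6 units closer together.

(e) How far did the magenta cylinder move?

1.7

From (12.5, 7.0) to (12.6, 5.3), the magenta cylinder covered √(0.1² + 1.7²) ≈ 1.7 units.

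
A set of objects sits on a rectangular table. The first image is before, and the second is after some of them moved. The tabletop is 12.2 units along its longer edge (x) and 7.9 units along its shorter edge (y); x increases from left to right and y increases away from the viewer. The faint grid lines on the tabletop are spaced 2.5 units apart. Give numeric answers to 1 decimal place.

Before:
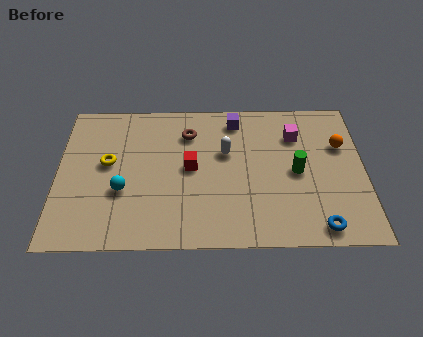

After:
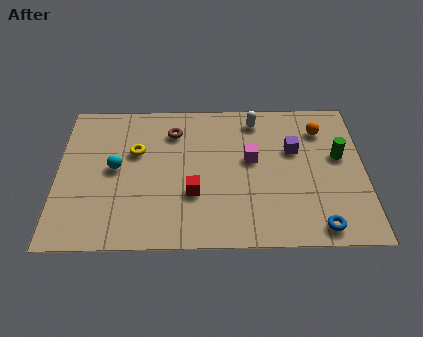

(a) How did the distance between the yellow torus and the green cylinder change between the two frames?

+0.6

The distance was about 7.5 in the first image and 8.1 in the second, so they moved 0.6 units further apart.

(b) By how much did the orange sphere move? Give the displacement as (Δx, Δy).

(-0.8, 0.9)

From the two frames, the orange sphere sits at roughly (11.3, 5.2) before and (10.5, 6.1) after.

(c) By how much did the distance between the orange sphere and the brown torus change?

-0.3

Before: roughly 6.2 units apart; after: 5.9. That's 0.3 units closer together.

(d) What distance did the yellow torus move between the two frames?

1.3

The yellow torus was near (2.0, 4.4) before and (3.1, 5.0) after, so it travelled √(1.1² + 0.6²) ≈ 1.3 units.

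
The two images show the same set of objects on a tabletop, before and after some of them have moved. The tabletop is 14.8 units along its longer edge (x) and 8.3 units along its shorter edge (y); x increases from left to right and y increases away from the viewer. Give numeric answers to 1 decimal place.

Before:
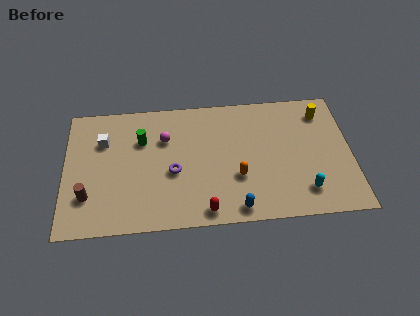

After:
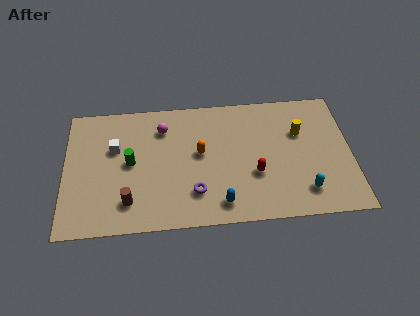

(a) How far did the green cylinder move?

1.5

From (4.0, 5.7) to (3.4, 4.3), the green cylinder covered √(0.6² + 1.4²) ≈ 1.5 units.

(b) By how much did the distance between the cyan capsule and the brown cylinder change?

-2.1

The distance was about 11.1 in the first image and 9.0 in the second, so they moved 2.1 units closer together.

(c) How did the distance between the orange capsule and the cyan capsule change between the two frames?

+2.4

They were about 3.6 units apart before and 6.0 after — 2.4 units further apart.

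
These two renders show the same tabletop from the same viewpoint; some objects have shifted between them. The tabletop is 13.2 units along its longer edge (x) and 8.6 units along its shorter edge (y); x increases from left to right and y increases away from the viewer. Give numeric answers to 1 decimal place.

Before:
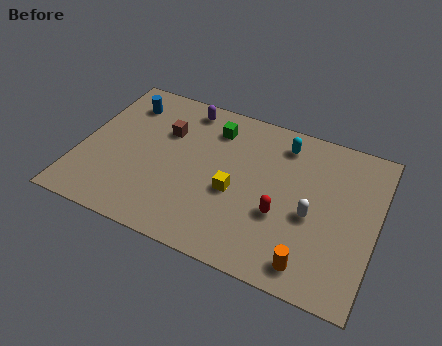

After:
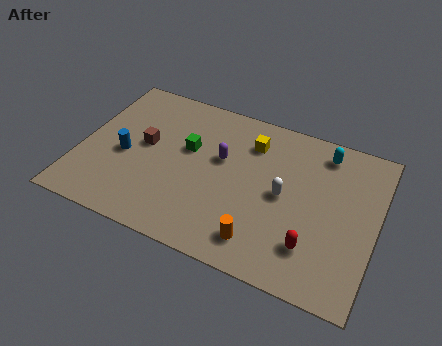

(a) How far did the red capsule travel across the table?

1.9

The red capsule was near (9.1, 3.2) before and (10.6, 2.1) after, so it travelled √(1.5² + 1.1²) ≈ 1.9 units.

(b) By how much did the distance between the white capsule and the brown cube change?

-0.8

They were about 7.1 units apart before and 6.3 after — 0.8 units closer together.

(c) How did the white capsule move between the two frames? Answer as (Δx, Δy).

(-1.3, 0.6)

The white capsule started near (10.4, 3.7) and ended near (9.1, 4.3).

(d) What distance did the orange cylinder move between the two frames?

2.2

From (10.6, 1.2) to (8.4, 1.5), the orange cylinder covered √(2.2² + 0.3²) ≈ 2.2 units.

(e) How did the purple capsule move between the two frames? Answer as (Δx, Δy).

(1.9, -2.3)

From the two frames, the purple capsule sits at roughly (4.3, 7.5) before and (6.2, 5.2) after.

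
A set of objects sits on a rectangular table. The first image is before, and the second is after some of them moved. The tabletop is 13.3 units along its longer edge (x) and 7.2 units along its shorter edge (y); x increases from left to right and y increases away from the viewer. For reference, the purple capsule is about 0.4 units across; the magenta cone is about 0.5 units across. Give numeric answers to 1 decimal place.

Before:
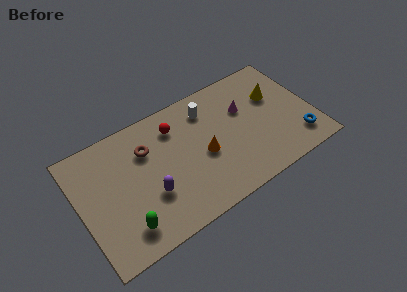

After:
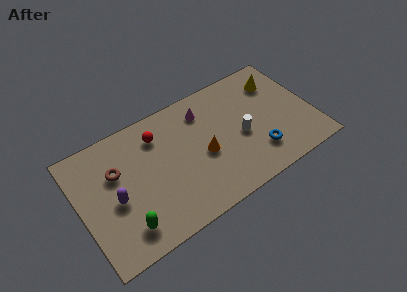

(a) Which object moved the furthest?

the white cylinder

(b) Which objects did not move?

the green capsule and the orange cone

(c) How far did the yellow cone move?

0.9

The yellow cone moved from about (11.4, 4.7) to (11.7, 5.5), a distance of √(0.3² + 0.8²) ≈ 0.9.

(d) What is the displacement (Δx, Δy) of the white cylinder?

(1.6, -2.5)

The white cylinder was at about (7.6, 5.7) and moved to about (9.2, 3.2).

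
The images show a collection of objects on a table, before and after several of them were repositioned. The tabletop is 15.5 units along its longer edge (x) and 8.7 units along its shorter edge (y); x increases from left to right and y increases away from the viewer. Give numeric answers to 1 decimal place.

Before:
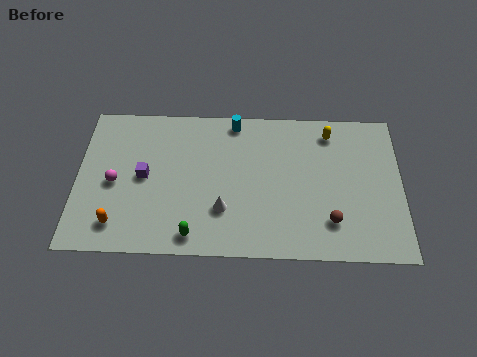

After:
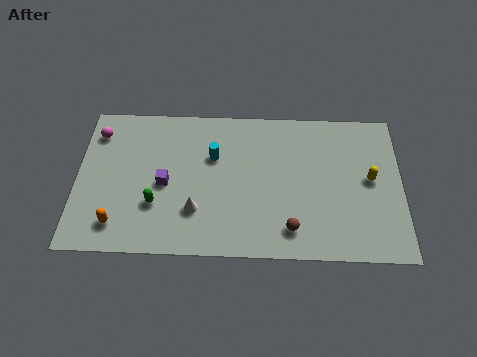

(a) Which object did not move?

the orange capsule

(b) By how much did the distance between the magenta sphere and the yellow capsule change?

+2.5

The distance was about 10.8 in the first image and 13.3 in the second, so they moved 2.5 units further apart.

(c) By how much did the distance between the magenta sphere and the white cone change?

+1.1

The distance was about 5.4 in the first image and 6.5 in the second, so they moved 1.1 units further apart.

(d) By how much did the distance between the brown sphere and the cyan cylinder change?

-1.8

The distance was about 7.3 in the first image and 5.5 in the second, so they moved 1.8 units closer together.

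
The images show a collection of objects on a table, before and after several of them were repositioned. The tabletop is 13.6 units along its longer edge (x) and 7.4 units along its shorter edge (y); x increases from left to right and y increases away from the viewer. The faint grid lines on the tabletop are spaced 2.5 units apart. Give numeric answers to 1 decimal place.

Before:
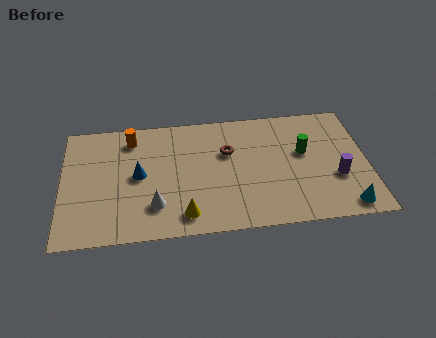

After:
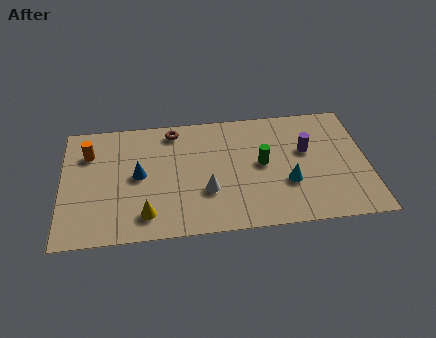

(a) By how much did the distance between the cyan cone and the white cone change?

-4.9

The distance was about 8.5 in the first image and 3.6 in the second, so they moved 4.9 units closer together.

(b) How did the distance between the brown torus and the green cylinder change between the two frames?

+1.2

They were about 3.4 units apart before and 4.6 after — 1.2 units further apart.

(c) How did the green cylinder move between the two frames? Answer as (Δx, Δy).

(-1.9, -0.5)

From the two frames, the green cylinder sits at roughly (10.8, 4.4) before and (8.9, 3.9) after.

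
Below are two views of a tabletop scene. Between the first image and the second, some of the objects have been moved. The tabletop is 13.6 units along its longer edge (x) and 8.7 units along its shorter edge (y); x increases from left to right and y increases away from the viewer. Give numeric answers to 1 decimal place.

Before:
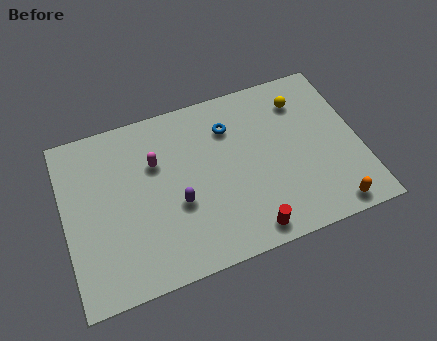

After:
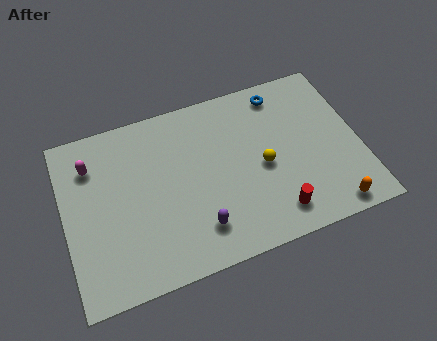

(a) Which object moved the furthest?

the yellow sphere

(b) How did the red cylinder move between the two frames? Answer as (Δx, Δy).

(1.3, 0.5)

The red cylinder was at about (8.1, 1.0) and moved to about (9.4, 1.5).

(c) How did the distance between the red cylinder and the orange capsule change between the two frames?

-1.2

They were about 3.8 units apart before and 2.6 after — 1.2 units closer together.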